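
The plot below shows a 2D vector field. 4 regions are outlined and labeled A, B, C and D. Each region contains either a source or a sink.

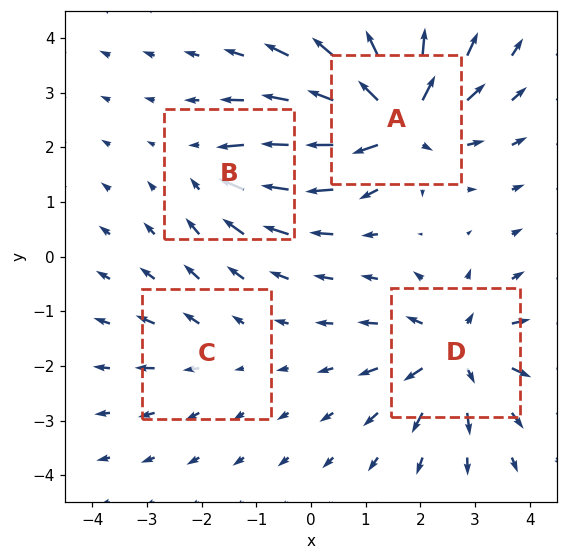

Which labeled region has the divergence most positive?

Divergence at each region's feature centre — A: about +8, B: about -4, C: about +2, D: about +6. Region A is most positive.

A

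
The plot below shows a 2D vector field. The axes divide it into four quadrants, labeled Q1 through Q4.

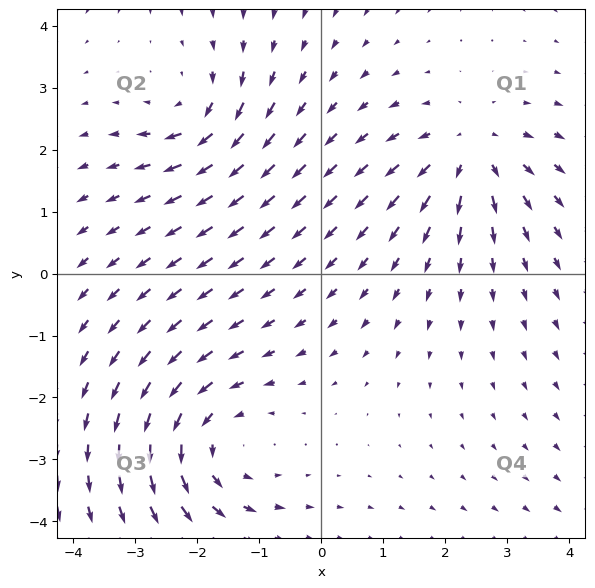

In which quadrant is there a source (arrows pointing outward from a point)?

Q1

The source sits at approximately (2.4, 2.0), which lies in quadrant Q1. The divergence there is about +4, positive as expected for a source.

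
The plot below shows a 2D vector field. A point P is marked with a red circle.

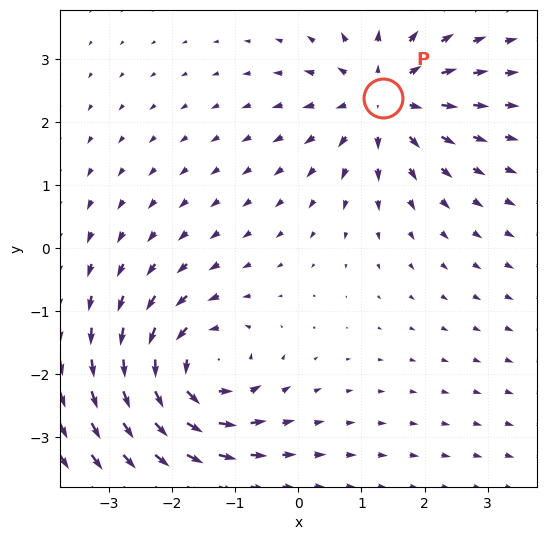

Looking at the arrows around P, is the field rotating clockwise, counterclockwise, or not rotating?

Near P at (1.3, 2.4) the arrows show no circulation. The curl there is ≈0.

not rotating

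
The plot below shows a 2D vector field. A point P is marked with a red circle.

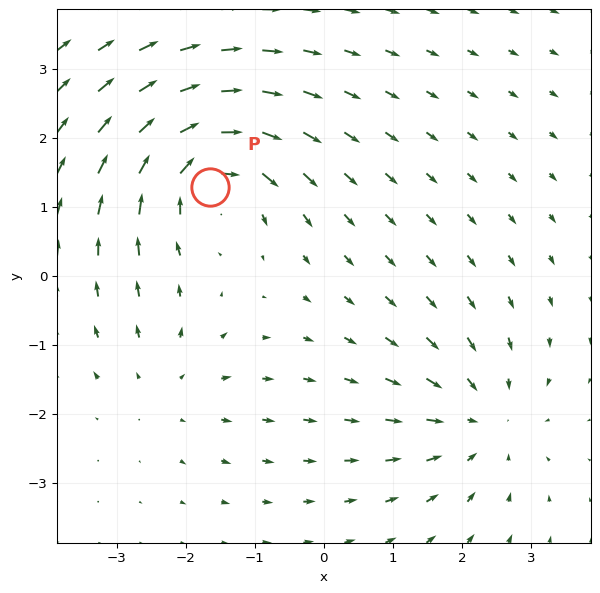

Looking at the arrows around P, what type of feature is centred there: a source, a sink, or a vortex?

At P (-1.6, 1.3) the arrows circulate clockwise. Divergence ≈0, curl about -6 — near-zero divergence with nonzero curl is a vortex.

vortex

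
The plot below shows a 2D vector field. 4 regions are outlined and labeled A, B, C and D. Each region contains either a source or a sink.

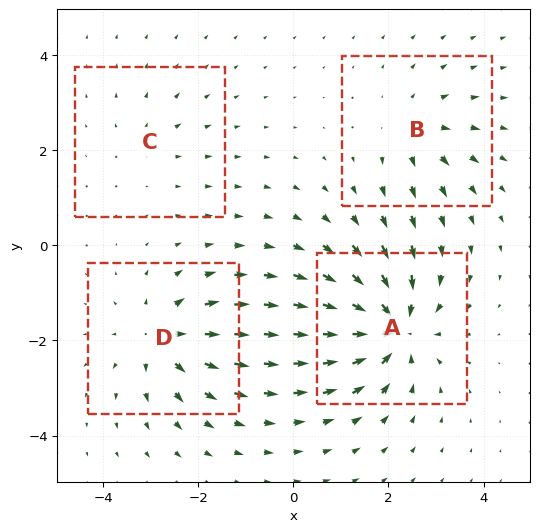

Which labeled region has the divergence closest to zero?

Divergence at each region's feature centre — A: about -8, B: about +4, C: about +2, D: about +6. Region C is closest to zero.

C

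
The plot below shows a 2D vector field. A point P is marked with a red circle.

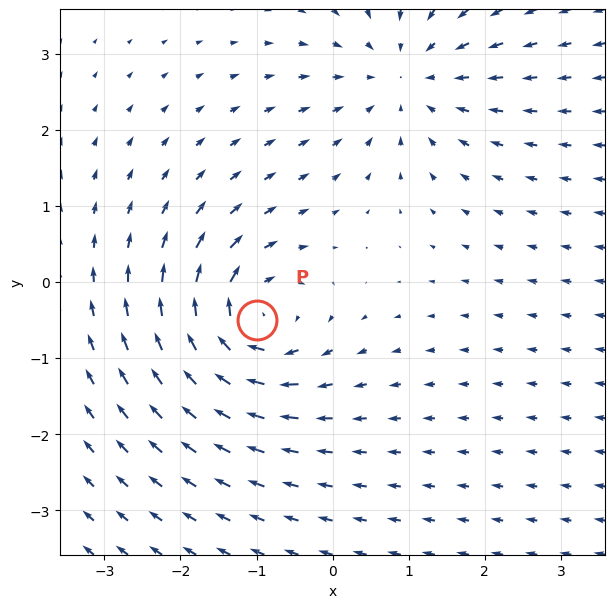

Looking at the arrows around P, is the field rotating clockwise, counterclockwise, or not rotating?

clockwise

Near P at (-1.0, -0.5) the arrows circulate clockwise. The curl (z-component) there is about -6; negative curl means clockwise rotation.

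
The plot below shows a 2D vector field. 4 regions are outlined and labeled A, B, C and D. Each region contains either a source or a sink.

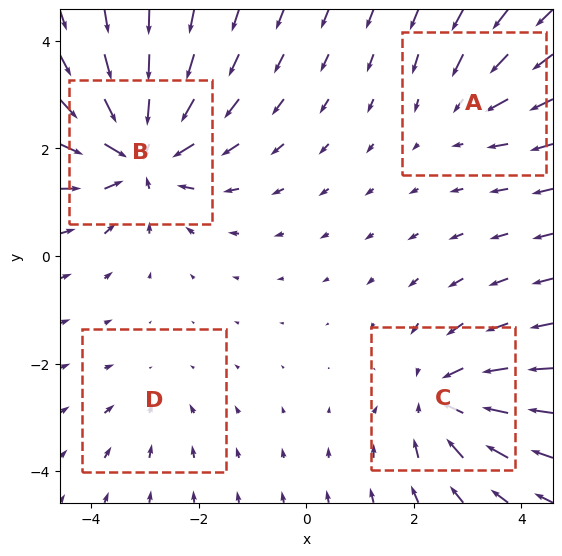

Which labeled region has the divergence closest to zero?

D

Divergence at each region's feature centre — A: about -3, B: about -7, C: about -5, D: about -2. Region D is closest to zero.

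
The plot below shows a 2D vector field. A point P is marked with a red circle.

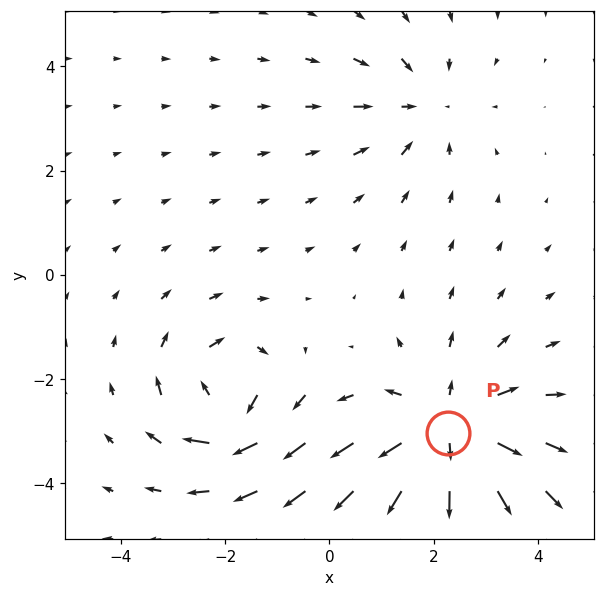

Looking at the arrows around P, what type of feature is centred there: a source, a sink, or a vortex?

source

At P (2.3, -3.0) the arrows spread outward. Divergence about +4, curl ≈0 — positive divergence with near-zero curl is a source.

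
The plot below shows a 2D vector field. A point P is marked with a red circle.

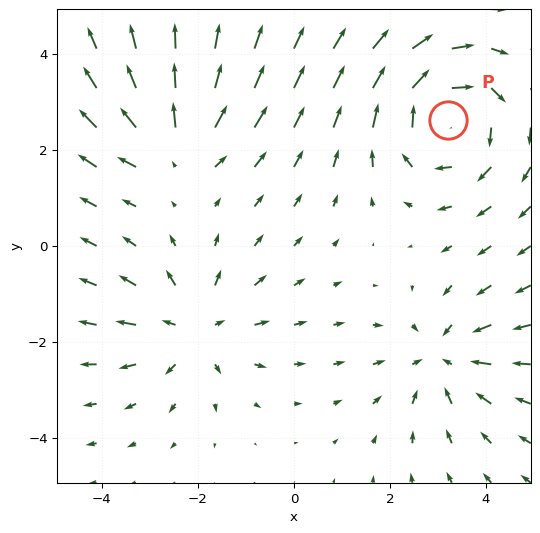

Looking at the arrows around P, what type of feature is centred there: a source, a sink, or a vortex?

vortex

At P (3.2, 2.6) the arrows circulate clockwise. Divergence ≈0, curl about -4 — near-zero divergence with nonzero curl is a vortex.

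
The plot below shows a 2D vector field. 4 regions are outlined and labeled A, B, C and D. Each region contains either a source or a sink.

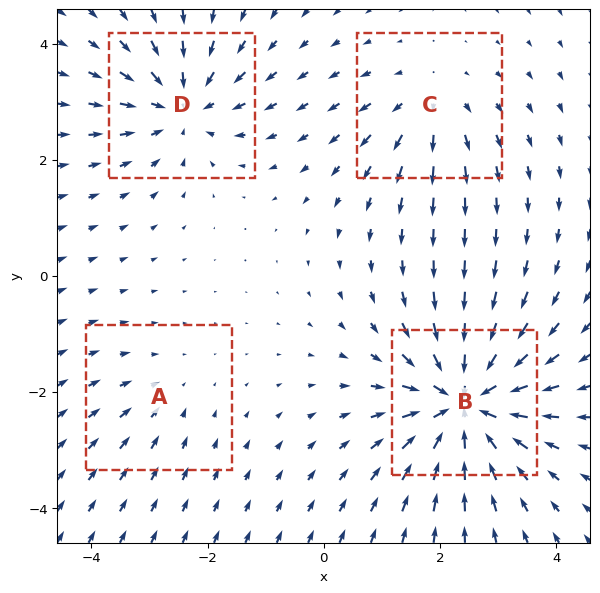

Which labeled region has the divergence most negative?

B

Divergence at each region's feature centre — A: about -2, B: about -8, C: about +3, D: about -5. Region B is most negative.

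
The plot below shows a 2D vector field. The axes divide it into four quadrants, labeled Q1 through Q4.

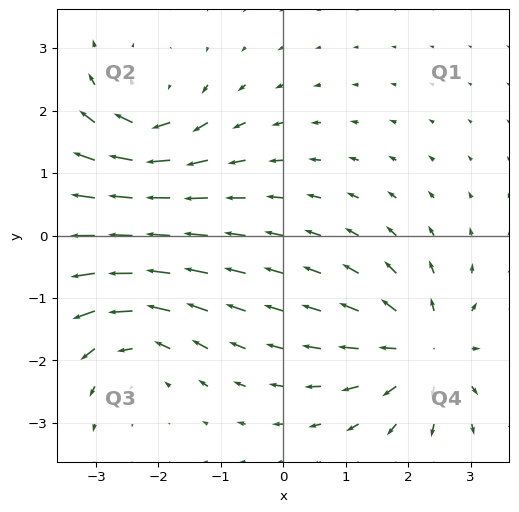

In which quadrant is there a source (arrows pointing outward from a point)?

The source sits at approximately (2.3, -1.8), which lies in quadrant Q4. The divergence there is about +5, positive as expected for a source.

Q4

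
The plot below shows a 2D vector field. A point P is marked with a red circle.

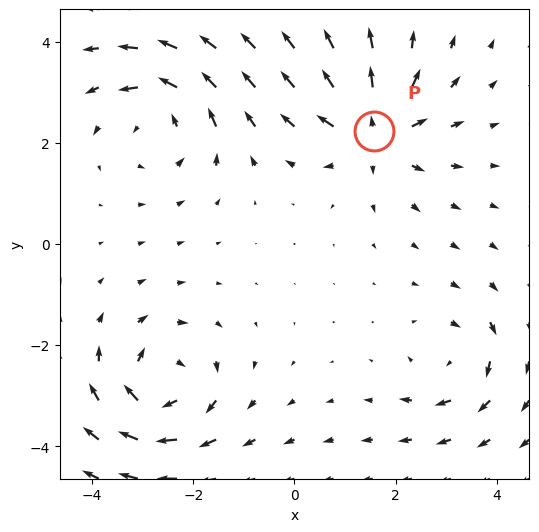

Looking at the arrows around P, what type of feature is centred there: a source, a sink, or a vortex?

source

At P (1.6, 2.2) the arrows spread outward. Divergence about +5, curl ≈0 — positive divergence with near-zero curl is a source.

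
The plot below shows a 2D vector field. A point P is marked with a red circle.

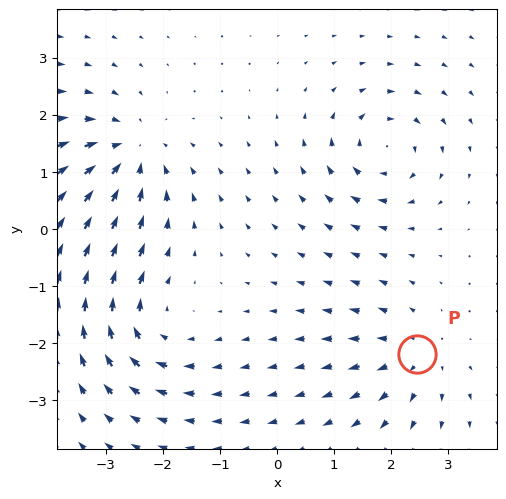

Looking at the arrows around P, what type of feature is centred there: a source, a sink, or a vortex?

At P (2.4, -2.2) the arrows spread outward. Divergence about +4, curl ≈0 — positive divergence with near-zero curl is a source.

source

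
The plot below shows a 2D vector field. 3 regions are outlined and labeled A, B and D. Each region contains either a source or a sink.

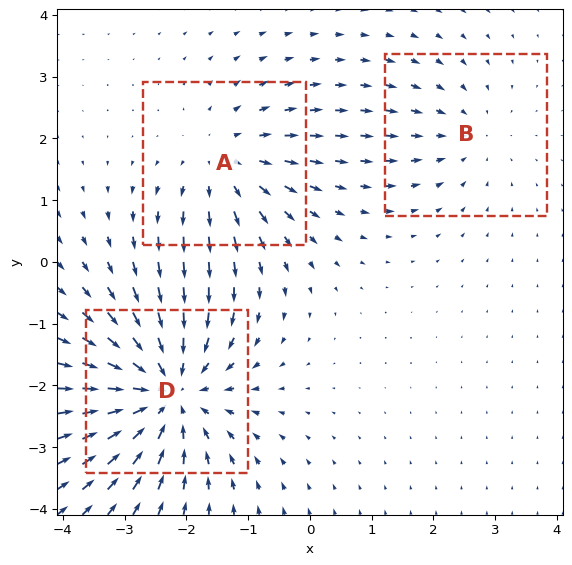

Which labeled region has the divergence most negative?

D

Divergence at each region's feature centre — A: about +3, B: about -2, D: about -5. Region D is most negative.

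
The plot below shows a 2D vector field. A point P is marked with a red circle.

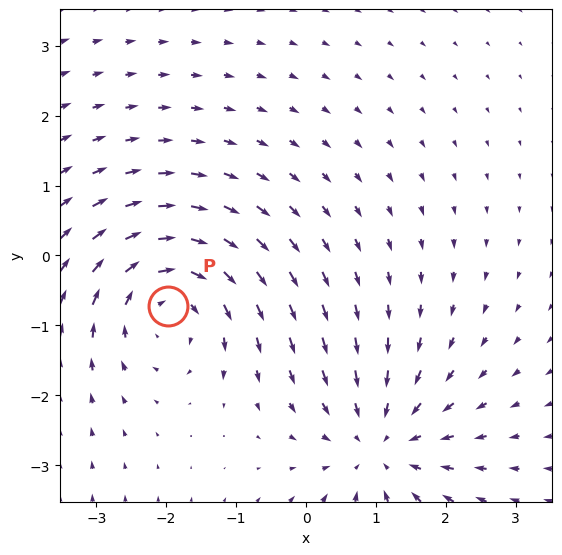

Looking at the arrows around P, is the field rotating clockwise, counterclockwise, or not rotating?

clockwise

Near P at (-2.0, -0.7) the arrows circulate clockwise. The curl (z-component) there is about -4; negative curl means clockwise rotation.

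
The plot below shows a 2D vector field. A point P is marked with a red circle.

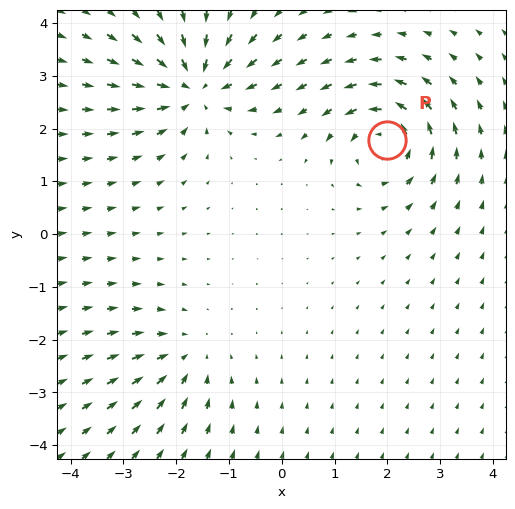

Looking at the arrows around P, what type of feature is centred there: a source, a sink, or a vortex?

vortex

At P (2.0, 1.8) the arrows circulate counterclockwise. Divergence ≈0, curl about +6 — near-zero divergence with nonzero curl is a vortex.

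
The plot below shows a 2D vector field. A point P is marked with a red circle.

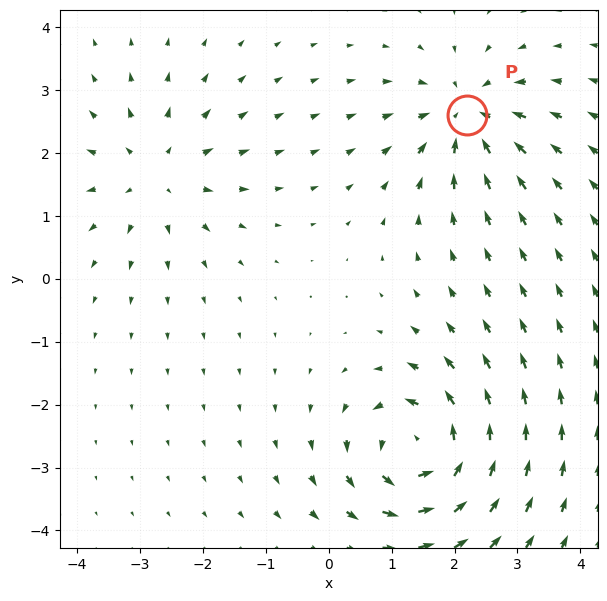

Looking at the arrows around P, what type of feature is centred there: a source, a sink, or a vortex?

sink

At P (2.2, 2.6) the arrows converge inward. Divergence about -4, curl ≈0 — negative divergence with near-zero curl is a sink.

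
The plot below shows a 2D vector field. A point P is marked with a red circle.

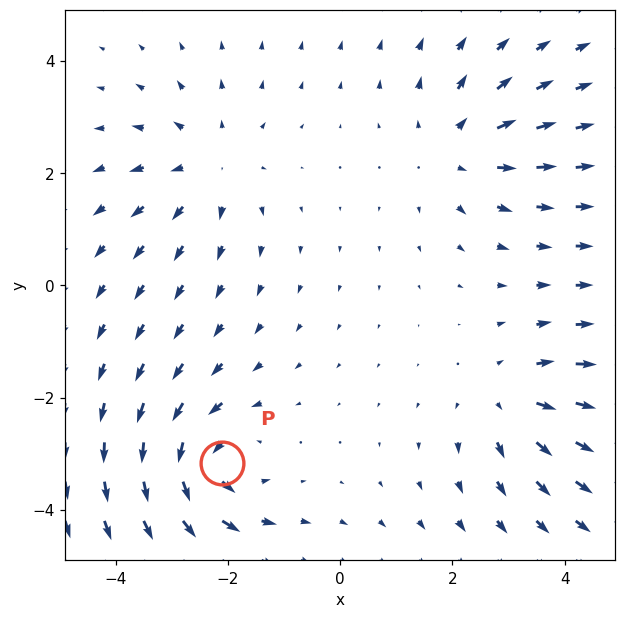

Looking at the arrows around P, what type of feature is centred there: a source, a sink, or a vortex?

At P (-2.1, -3.2) the arrows circulate counterclockwise. Divergence ≈0, curl about +5 — near-zero divergence with nonzero curl is a vortex.

vortex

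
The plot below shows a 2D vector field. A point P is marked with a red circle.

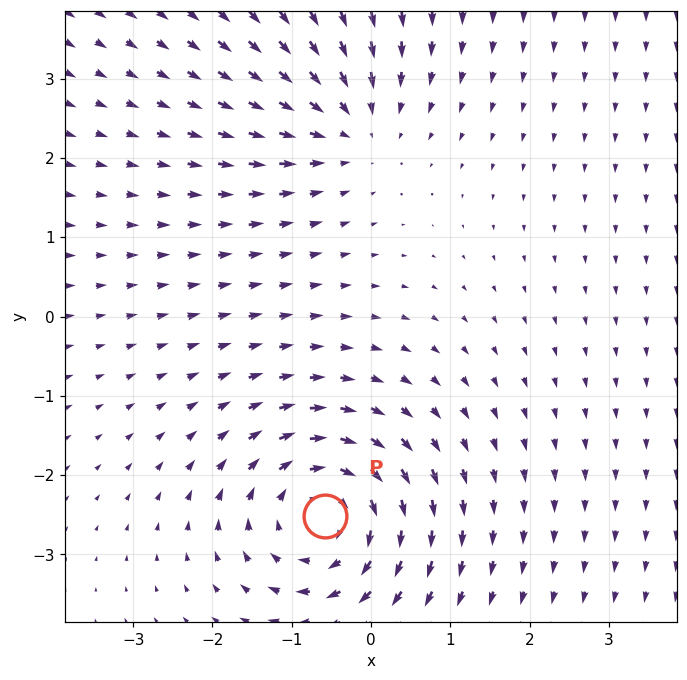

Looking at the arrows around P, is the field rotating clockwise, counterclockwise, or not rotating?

clockwise

Near P at (-0.6, -2.5) the arrows circulate clockwise. The curl (z-component) there is about -4; negative curl means clockwise rotation.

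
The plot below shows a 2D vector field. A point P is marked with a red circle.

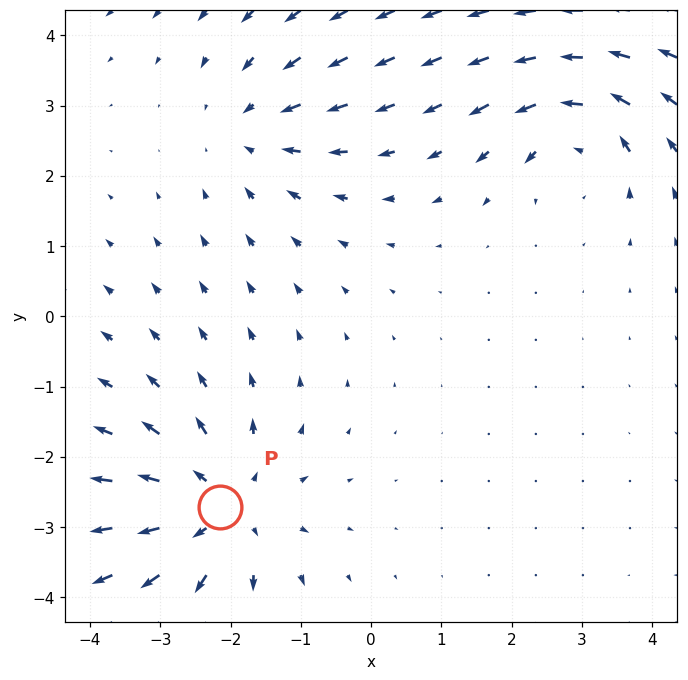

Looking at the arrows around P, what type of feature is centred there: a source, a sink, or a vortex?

source

At P (-2.1, -2.7) the arrows spread outward. Divergence about +4, curl ≈0 — positive divergence with near-zero curl is a source.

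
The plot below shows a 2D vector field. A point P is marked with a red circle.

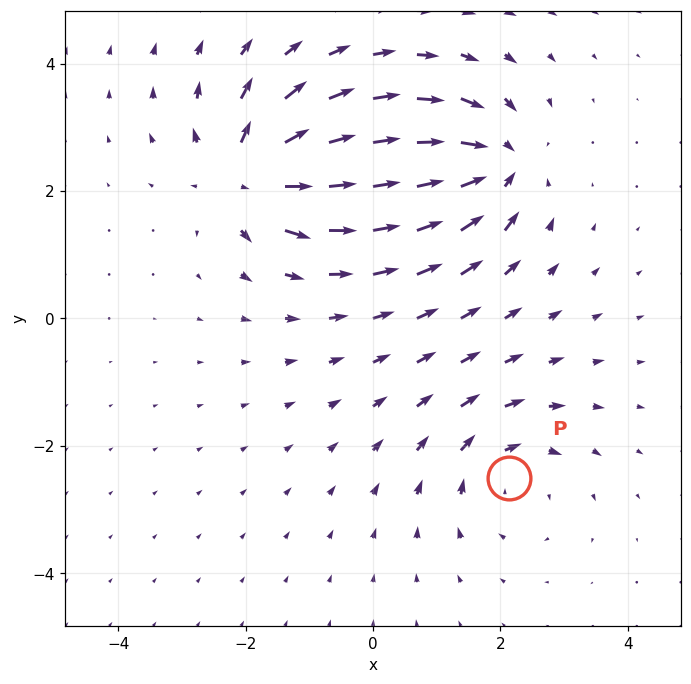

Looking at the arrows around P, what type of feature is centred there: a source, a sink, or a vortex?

At P (2.1, -2.5) the arrows circulate clockwise. Divergence ≈0, curl about -4 — near-zero divergence with nonzero curl is a vortex.

vortex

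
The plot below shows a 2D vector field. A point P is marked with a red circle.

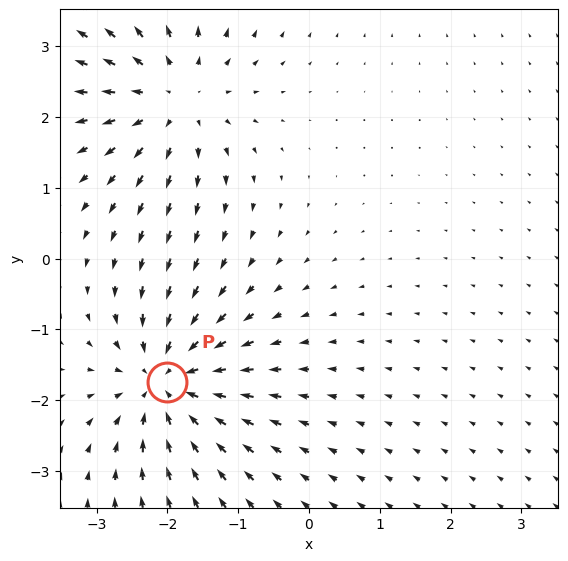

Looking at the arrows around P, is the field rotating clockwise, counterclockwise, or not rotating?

not rotating

Near P at (-2.0, -1.7) the arrows show no circulation. The curl there is ≈0.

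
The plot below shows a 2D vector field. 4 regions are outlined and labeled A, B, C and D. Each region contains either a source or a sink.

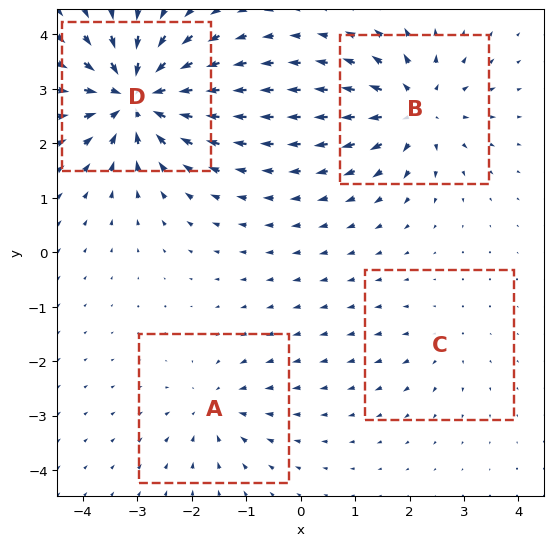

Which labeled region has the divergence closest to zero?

Divergence at each region's feature centre — A: about -4, B: about +6, C: about +2, D: about -8. Region C is closest to zero.

C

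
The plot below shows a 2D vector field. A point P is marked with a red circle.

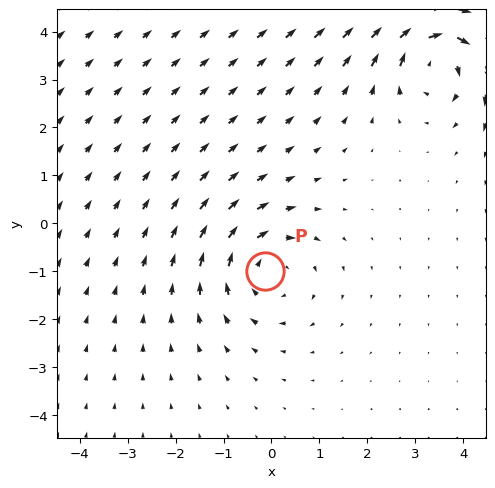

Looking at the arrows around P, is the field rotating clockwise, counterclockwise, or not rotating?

clockwise

Near P at (-0.1, -1.0) the arrows circulate clockwise. The curl (z-component) there is about -3; negative curl means clockwise rotation.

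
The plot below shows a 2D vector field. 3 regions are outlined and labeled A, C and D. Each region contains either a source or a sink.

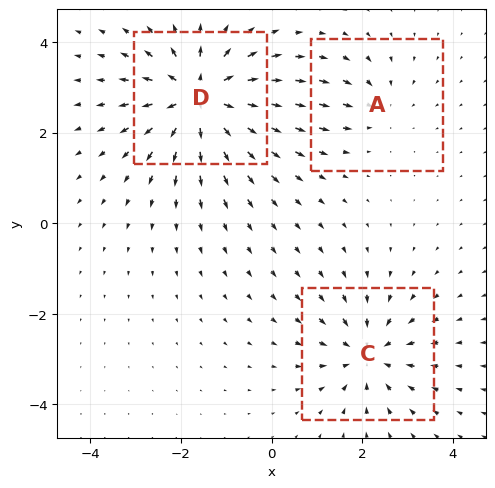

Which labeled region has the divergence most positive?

D

Divergence at each region's feature centre — A: about -2, C: about -3, D: about +5. Region D is most positive.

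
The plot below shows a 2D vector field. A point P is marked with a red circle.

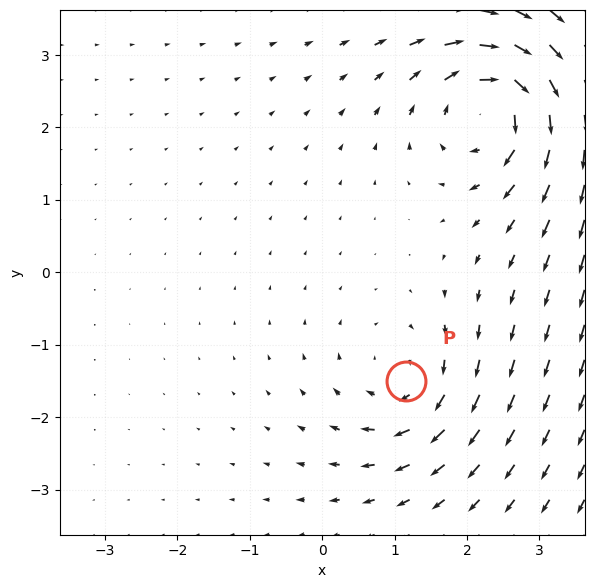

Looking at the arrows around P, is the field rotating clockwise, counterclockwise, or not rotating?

Near P at (1.2, -1.5) the arrows circulate clockwise. The curl (z-component) there is about -4; negative curl means clockwise rotation.

clockwise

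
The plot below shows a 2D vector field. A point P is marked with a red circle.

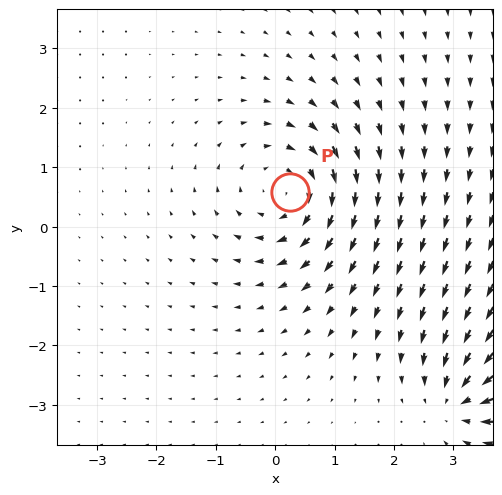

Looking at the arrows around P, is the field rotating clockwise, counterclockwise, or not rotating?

clockwise

Near P at (0.2, 0.6) the arrows circulate clockwise. The curl (z-component) there is about -5; negative curl means clockwise rotation.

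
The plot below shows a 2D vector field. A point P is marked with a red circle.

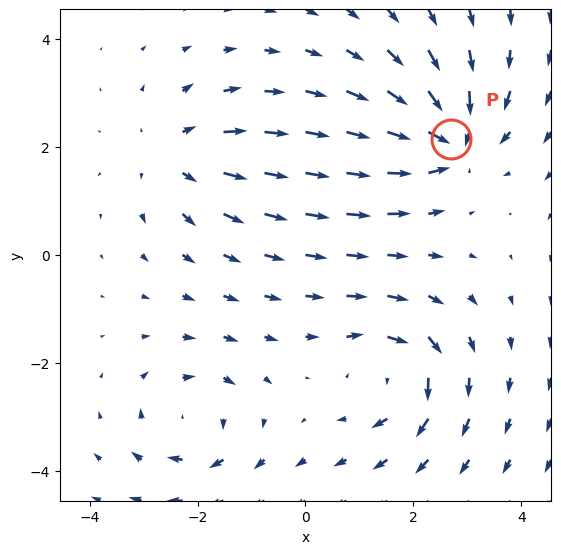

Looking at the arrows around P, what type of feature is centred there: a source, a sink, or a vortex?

sink

At P (2.7, 2.1) the arrows converge inward. Divergence about -5, curl ≈0 — negative divergence with near-zero curl is a sink.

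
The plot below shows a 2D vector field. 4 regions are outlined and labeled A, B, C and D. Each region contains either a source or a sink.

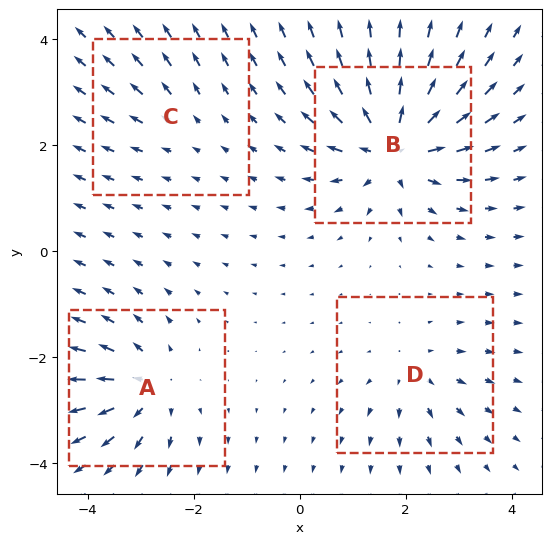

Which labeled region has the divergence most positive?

Divergence at each region's feature centre — A: about +6, B: about +9, C: about +2, D: about +4. Region B is most positive.

B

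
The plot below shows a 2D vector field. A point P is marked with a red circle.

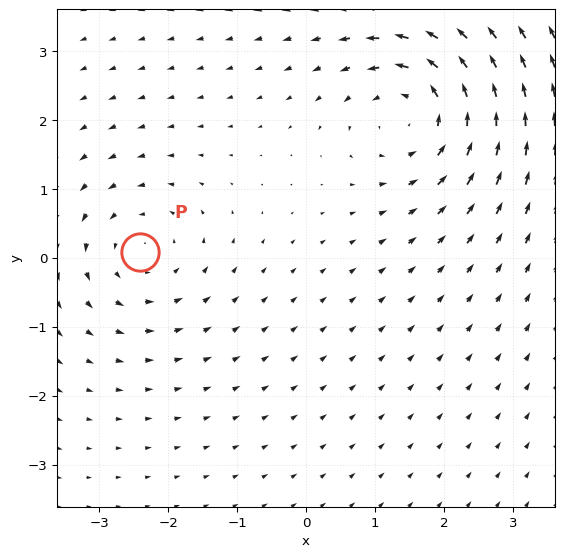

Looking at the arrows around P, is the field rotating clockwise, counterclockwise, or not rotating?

counterclockwise

Near P at (-2.4, 0.1) the arrows circulate counterclockwise. The curl (z-component) there is about +3; positive curl means counterclockwise rotation.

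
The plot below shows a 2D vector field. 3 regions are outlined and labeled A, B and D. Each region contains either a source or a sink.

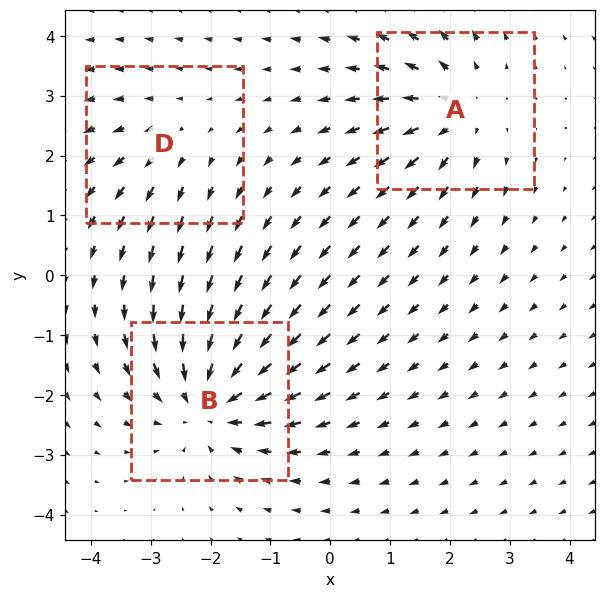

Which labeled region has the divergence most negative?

Divergence at each region's feature centre — A: about +3, B: about -4, D: about +2. Region B is most negative.

B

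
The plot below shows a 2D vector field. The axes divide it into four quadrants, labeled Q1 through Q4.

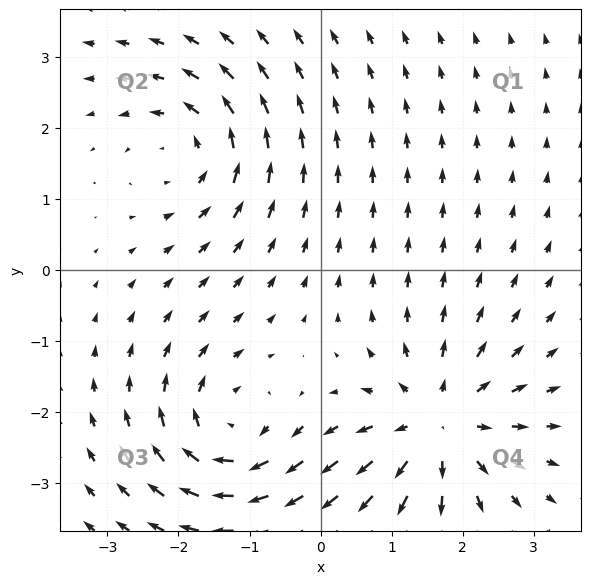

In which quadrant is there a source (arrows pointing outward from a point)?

Q4

The source sits at approximately (1.7, -2.2), which lies in quadrant Q4. The divergence there is about +6, positive as expected for a source.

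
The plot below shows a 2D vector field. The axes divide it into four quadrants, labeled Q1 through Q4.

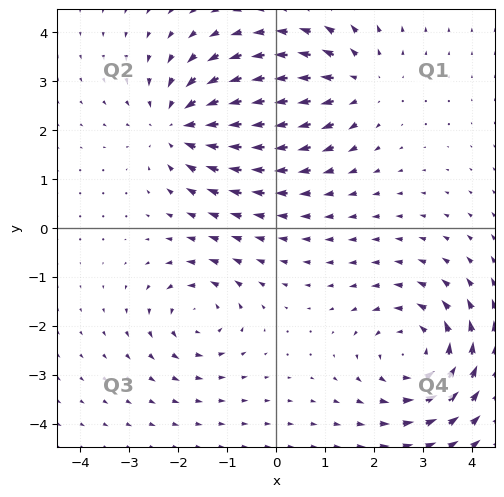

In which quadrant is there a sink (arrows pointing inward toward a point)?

Q2

The sink sits at approximately (-1.9, 2.1), which lies in quadrant Q2. The divergence there is about -4, negative as expected for a sink.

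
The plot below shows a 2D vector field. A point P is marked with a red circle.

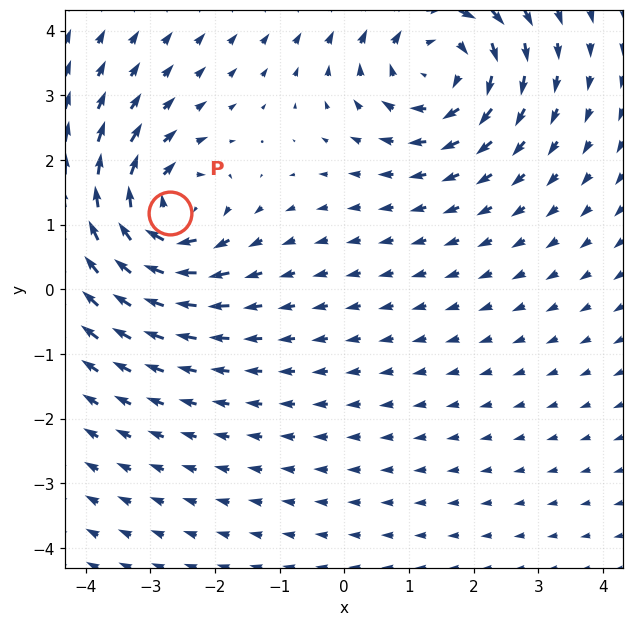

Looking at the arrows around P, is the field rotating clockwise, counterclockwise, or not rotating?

Near P at (-2.7, 1.2) the arrows circulate clockwise. The curl (z-component) there is about -6; negative curl means clockwise rotation.

clockwise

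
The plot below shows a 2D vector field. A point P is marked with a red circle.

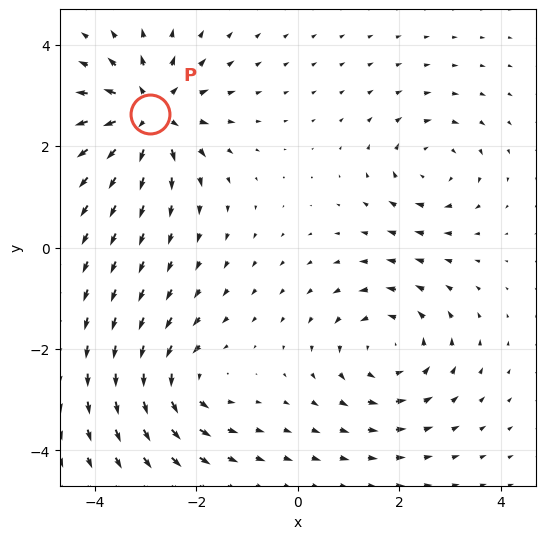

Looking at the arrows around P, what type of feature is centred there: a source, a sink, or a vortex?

At P (-2.9, 2.6) the arrows spread outward. Divergence about +6, curl ≈0 — positive divergence with near-zero curl is a source.

source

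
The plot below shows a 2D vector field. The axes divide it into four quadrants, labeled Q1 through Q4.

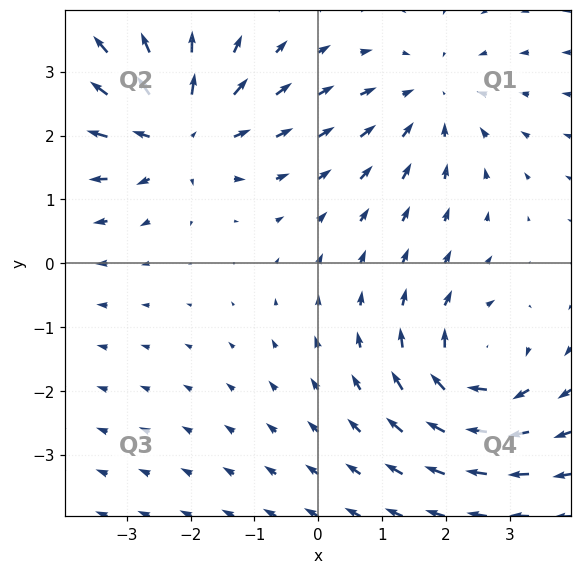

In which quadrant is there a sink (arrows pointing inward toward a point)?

Q1

The sink sits at approximately (1.8, 2.6), which lies in quadrant Q1. The divergence there is about -2, negative as expected for a sink.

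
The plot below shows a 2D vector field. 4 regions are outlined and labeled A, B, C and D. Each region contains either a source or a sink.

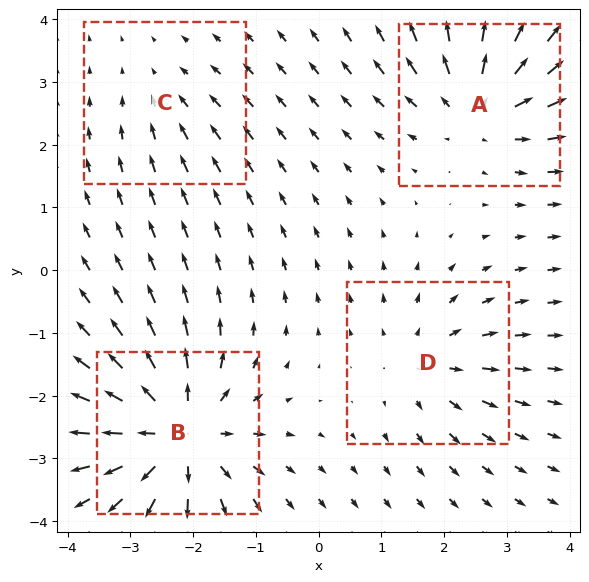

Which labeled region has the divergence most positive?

B

Divergence at each region's feature centre — A: about +6, B: about +8, C: about -2, D: about +4. Region B is most positive.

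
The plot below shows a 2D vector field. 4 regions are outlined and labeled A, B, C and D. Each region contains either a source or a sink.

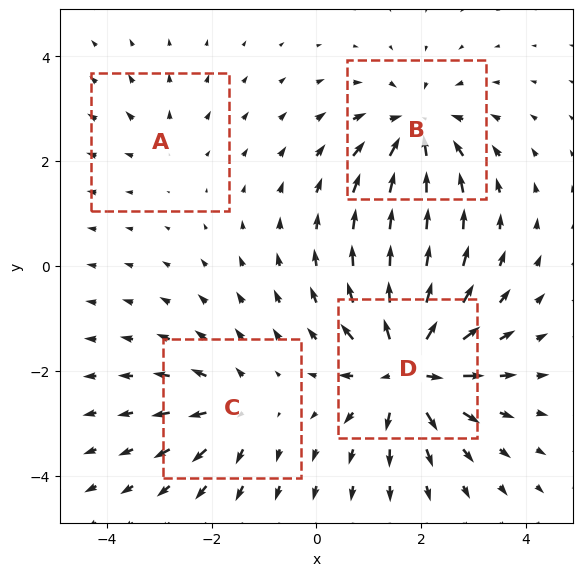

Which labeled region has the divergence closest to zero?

A

Divergence at each region's feature centre — A: about +2, B: about -6, C: about +4, D: about +8. Region A is closest to zero.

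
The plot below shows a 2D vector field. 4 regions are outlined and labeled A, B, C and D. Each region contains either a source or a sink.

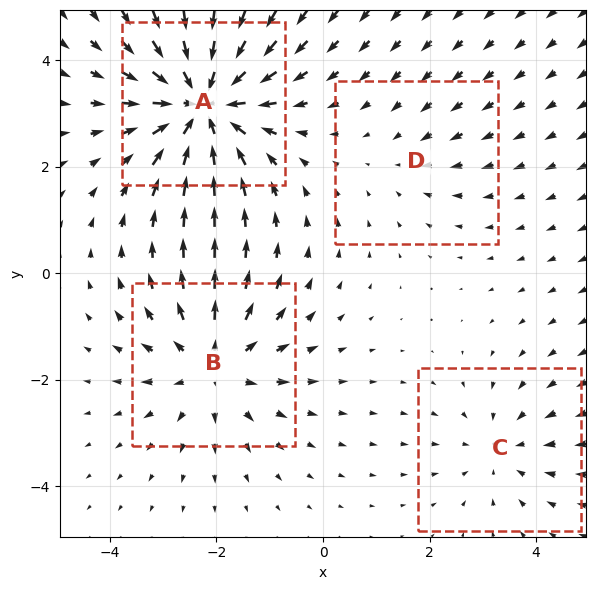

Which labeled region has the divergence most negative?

A

Divergence at each region's feature centre — A: about -6, B: about +4, C: about -3, D: about -2. Region A is most negative.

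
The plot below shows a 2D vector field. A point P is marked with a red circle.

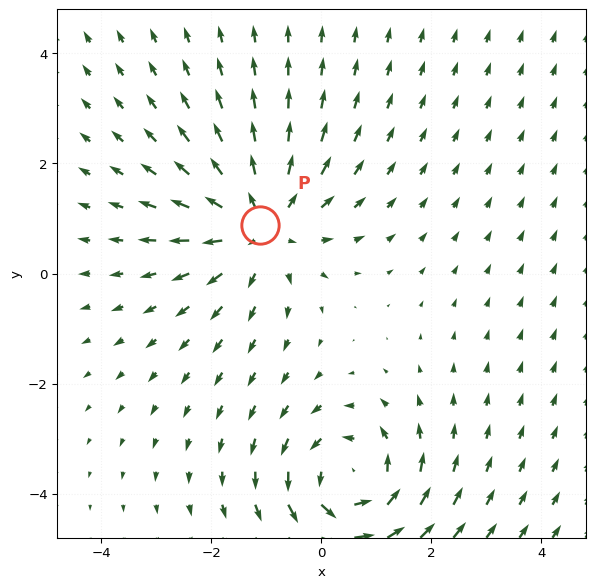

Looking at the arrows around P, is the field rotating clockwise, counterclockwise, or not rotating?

Near P at (-1.1, 0.9) the arrows show no circulation. The curl there is ≈0.

not rotating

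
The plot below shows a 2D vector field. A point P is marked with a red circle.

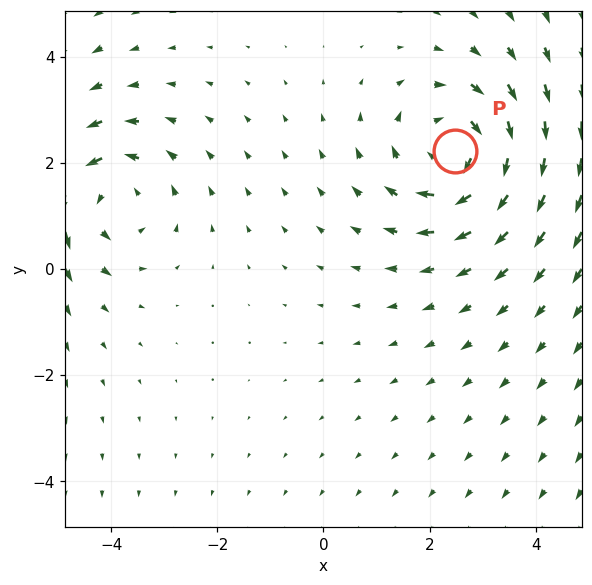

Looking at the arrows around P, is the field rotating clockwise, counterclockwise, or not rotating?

clockwise

Near P at (2.5, 2.2) the arrows circulate clockwise. The curl (z-component) there is about -4; negative curl means clockwise rotation.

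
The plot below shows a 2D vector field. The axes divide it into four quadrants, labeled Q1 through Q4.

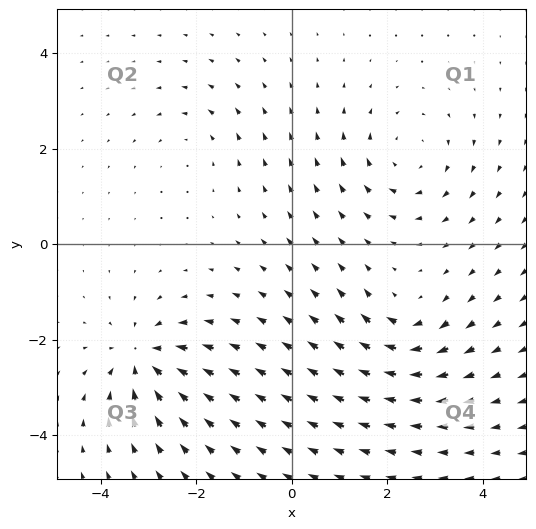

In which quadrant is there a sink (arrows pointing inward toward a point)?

The sink sits at approximately (-3.1, -2.4), which lies in quadrant Q3. The divergence there is about -6, negative as expected for a sink.

Q3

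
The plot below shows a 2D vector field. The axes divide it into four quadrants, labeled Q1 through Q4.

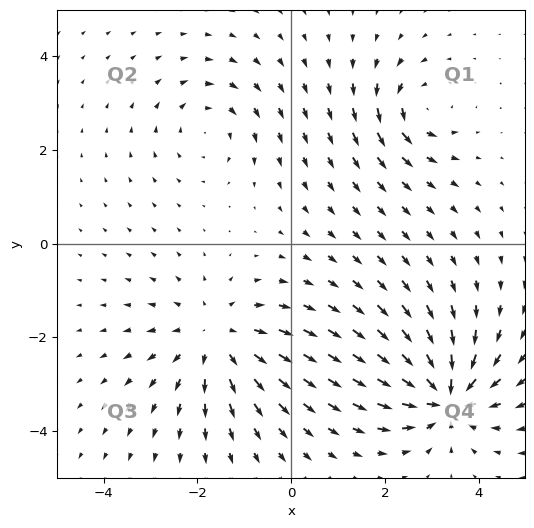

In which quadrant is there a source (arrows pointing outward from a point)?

Q3

The source sits at approximately (-1.6, -2.0), which lies in quadrant Q3. The divergence there is about +4, positive as expected for a source.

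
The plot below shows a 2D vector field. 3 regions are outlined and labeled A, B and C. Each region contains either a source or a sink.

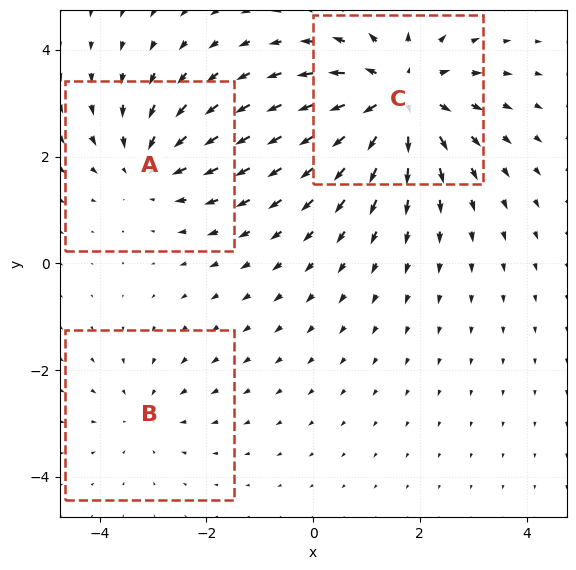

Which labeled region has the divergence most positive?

Divergence at each region's feature centre — A: about -3, B: about -2, C: about +4. Region C is most positive.

C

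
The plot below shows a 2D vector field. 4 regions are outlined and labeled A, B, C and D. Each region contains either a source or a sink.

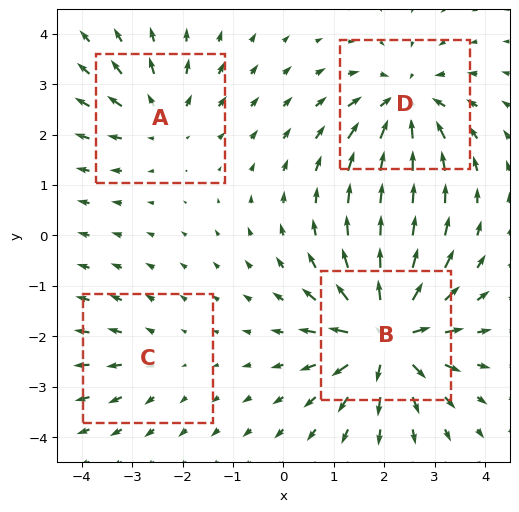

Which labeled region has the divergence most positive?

B

Divergence at each region's feature centre — A: about +4, B: about +8, C: about +2, D: about -5. Region B is most positive.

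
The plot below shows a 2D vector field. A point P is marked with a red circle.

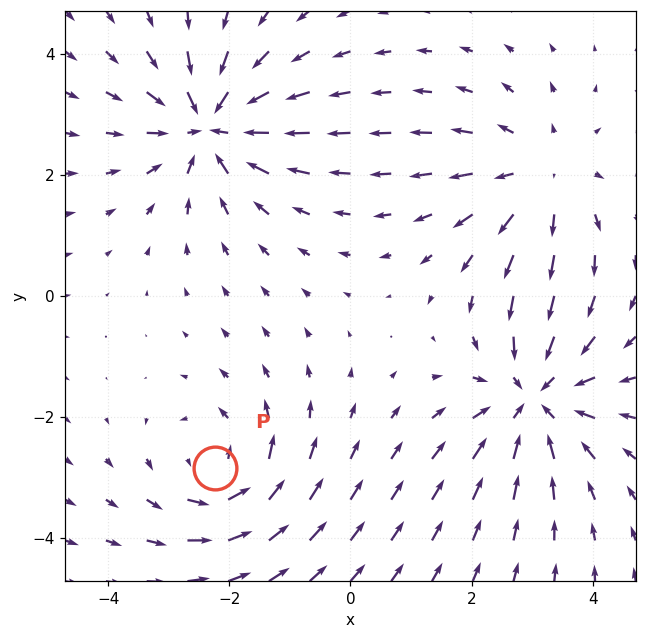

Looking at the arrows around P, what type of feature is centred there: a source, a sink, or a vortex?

At P (-2.2, -2.8) the arrows circulate counterclockwise. Divergence ≈0, curl about +4 — near-zero divergence with nonzero curl is a vortex.

vortex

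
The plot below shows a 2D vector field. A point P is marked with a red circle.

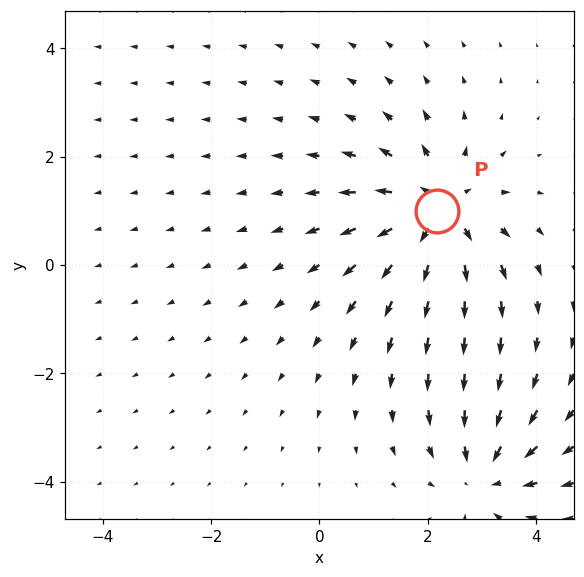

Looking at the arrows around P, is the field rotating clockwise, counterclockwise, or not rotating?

not rotating

Near P at (2.2, 1.0) the arrows show no circulation. The curl there is ≈0.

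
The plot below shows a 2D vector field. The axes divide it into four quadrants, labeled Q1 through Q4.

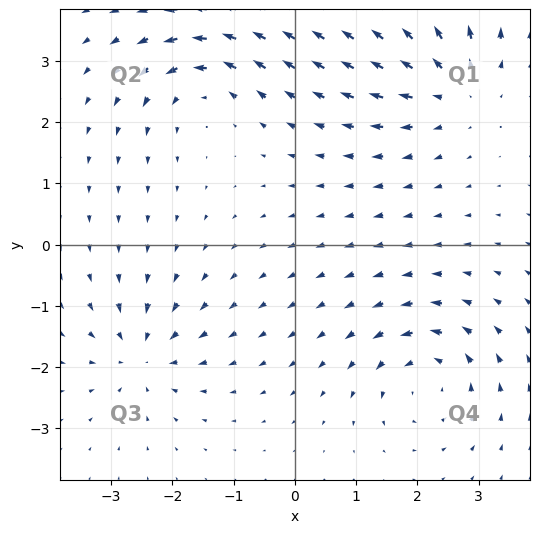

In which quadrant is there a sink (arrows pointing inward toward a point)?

The sink sits at approximately (-2.5, -1.8), which lies in quadrant Q3. The divergence there is about -5, negative as expected for a sink.

Q3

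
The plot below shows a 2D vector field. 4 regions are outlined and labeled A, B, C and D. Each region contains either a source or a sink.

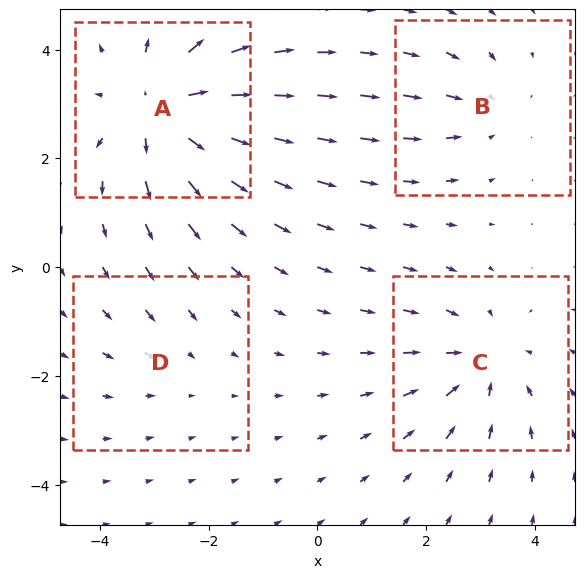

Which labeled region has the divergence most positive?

A

Divergence at each region's feature centre — A: about +6, B: about -3, C: about -4, D: about -2. Region A is most positive.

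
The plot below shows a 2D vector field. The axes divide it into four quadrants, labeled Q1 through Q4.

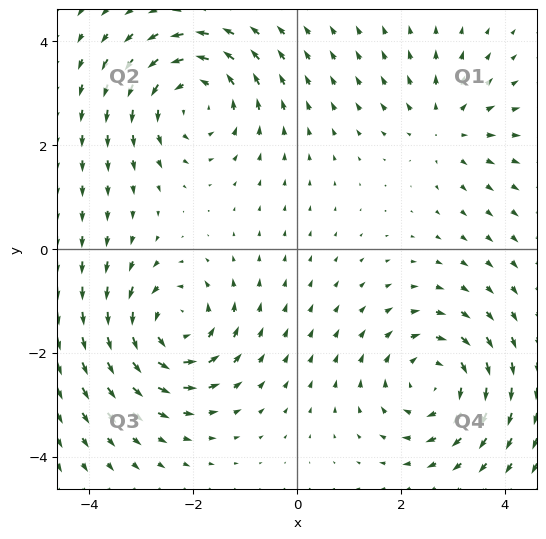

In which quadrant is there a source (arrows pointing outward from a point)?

The source sits at approximately (2.9, 2.3), which lies in quadrant Q1. The divergence there is about +3, positive as expected for a source.

Q1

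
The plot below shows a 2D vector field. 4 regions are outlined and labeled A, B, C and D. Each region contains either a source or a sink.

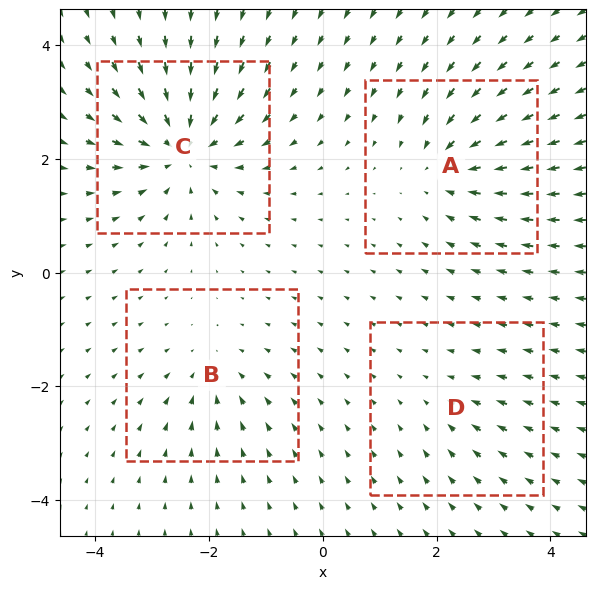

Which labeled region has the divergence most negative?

Divergence at each region's feature centre — A: about -5, B: about -4, C: about -8, D: about -2. Region C is most negative.

C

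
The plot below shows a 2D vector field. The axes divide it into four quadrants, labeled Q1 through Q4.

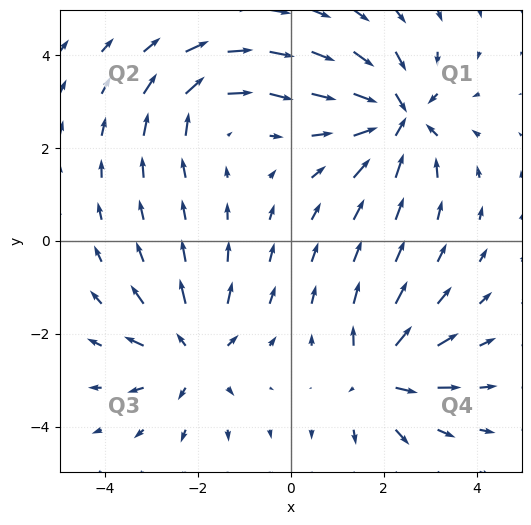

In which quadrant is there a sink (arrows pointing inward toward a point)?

Q1

The sink sits at approximately (2.3, 2.6), which lies in quadrant Q1. The divergence there is about -5, negative as expected for a sink.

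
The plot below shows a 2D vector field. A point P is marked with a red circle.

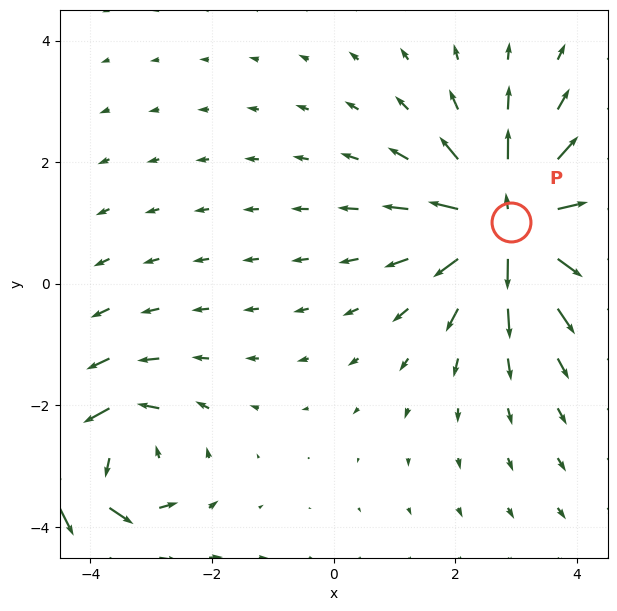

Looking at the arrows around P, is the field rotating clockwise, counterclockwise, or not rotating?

Near P at (2.9, 1.0) the arrows show no circulation. The curl there is ≈0.

not rotating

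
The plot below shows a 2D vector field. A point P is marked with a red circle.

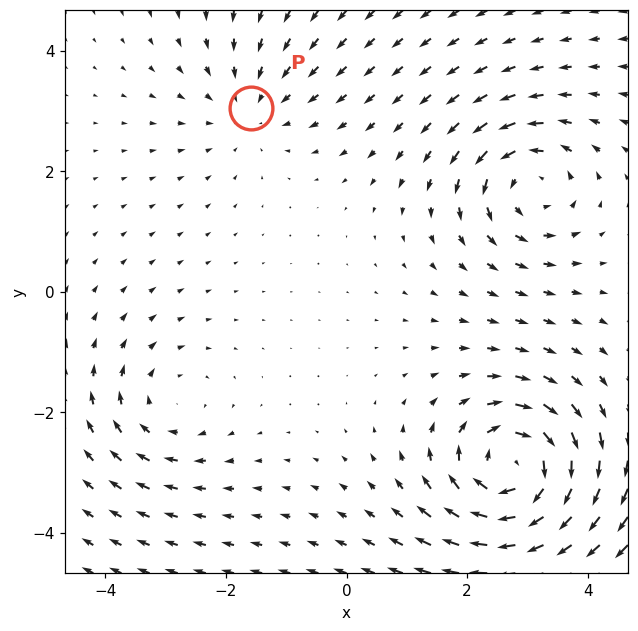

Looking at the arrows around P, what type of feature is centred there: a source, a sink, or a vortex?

At P (-1.6, 3.1) the arrows converge inward. Divergence about -2, curl ≈0 — negative divergence with near-zero curl is a sink.

sink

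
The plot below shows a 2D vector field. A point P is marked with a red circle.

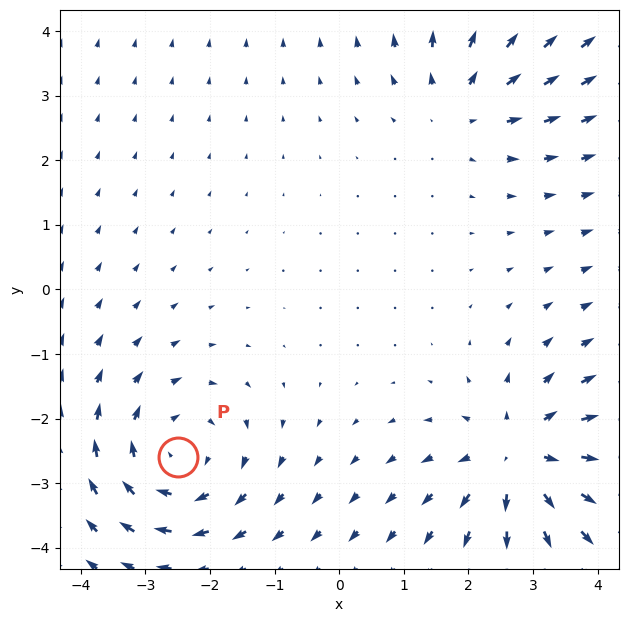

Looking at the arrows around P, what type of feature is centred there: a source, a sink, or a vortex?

At P (-2.5, -2.6) the arrows circulate clockwise. Divergence ≈0, curl about -4 — near-zero divergence with nonzero curl is a vortex.

vortex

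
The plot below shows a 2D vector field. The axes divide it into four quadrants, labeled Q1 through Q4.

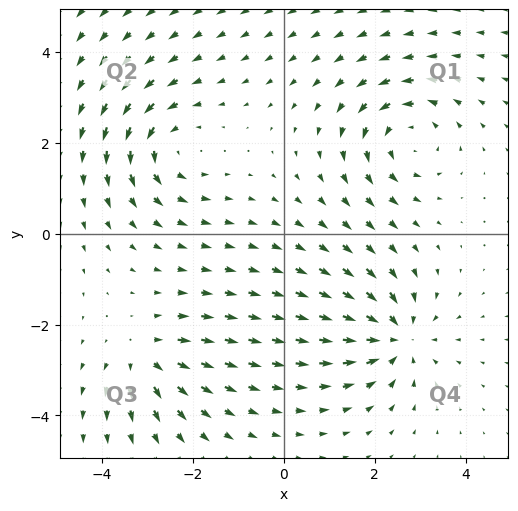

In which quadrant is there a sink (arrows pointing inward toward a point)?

Q4

The sink sits at approximately (2.5, -2.3), which lies in quadrant Q4. The divergence there is about -4, negative as expected for a sink.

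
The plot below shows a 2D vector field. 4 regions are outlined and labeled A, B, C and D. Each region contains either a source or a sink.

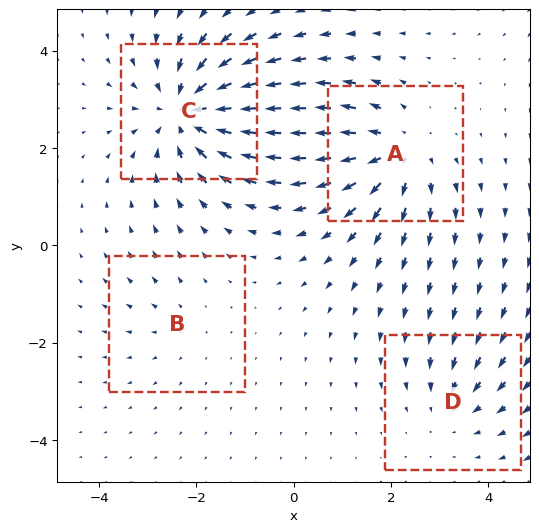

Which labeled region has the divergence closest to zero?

B

Divergence at each region's feature centre — A: about +5, B: about +2, C: about -6, D: about -3. Region B is closest to zero.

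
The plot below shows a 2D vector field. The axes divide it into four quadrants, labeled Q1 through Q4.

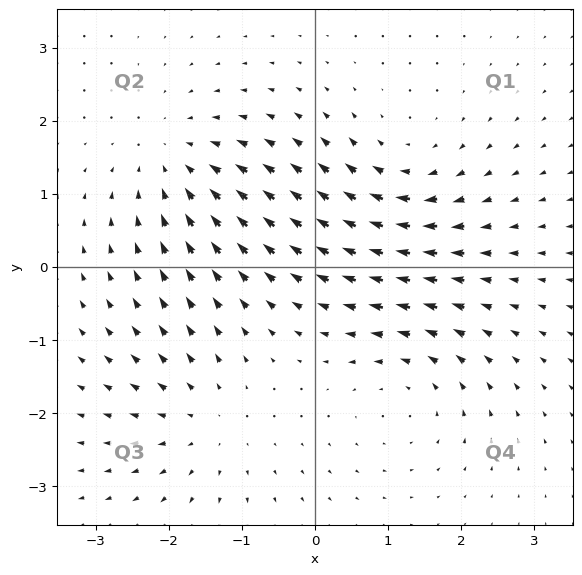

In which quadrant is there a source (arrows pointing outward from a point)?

The source sits at approximately (-1.5, -2.1), which lies in quadrant Q3. The divergence there is about +3, positive as expected for a source.

Q3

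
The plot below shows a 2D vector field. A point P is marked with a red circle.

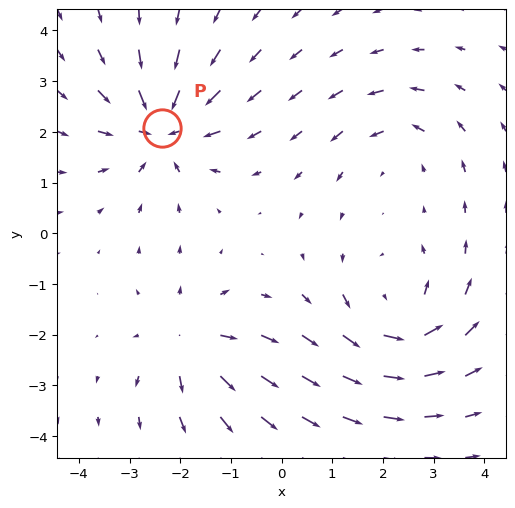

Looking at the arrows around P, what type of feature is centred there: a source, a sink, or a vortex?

sink

At P (-2.4, 2.1) the arrows converge inward. Divergence about -5, curl ≈0 — negative divergence with near-zero curl is a sink.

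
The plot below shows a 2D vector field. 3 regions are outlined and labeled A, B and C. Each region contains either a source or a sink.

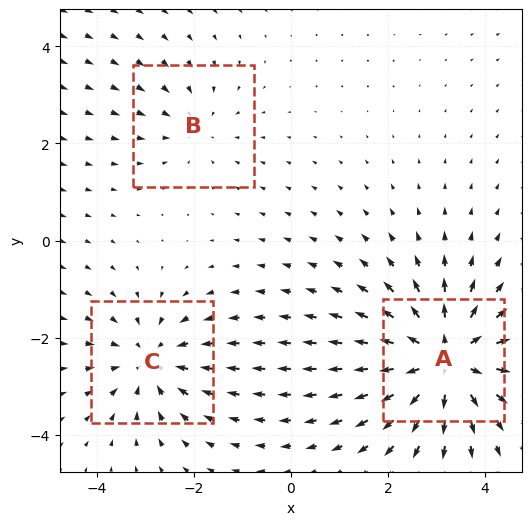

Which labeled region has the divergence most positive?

Divergence at each region's feature centre — A: about +5, B: about -2, C: about -3. Region A is most positive.

A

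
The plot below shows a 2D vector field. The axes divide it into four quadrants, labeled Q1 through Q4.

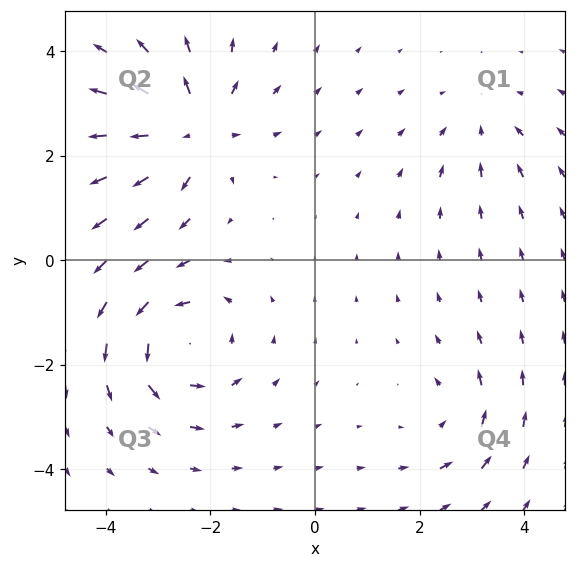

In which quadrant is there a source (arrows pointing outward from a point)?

The source sits at approximately (-2.4, 2.5), which lies in quadrant Q2. The divergence there is about +5, positive as expected for a source.

Q2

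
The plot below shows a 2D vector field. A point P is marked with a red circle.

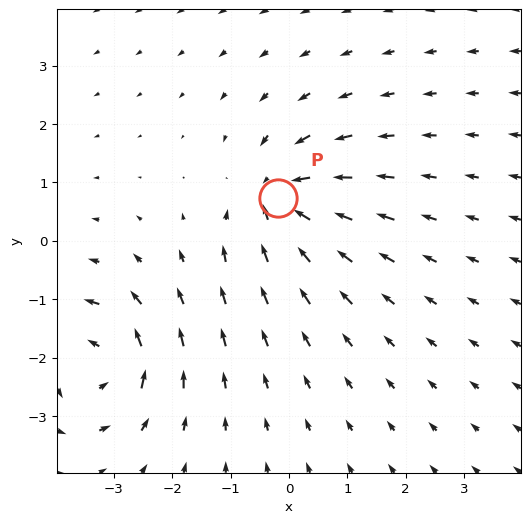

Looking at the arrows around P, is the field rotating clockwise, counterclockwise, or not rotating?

not rotating

Near P at (-0.2, 0.7) the arrows show no circulation. The curl there is ≈0.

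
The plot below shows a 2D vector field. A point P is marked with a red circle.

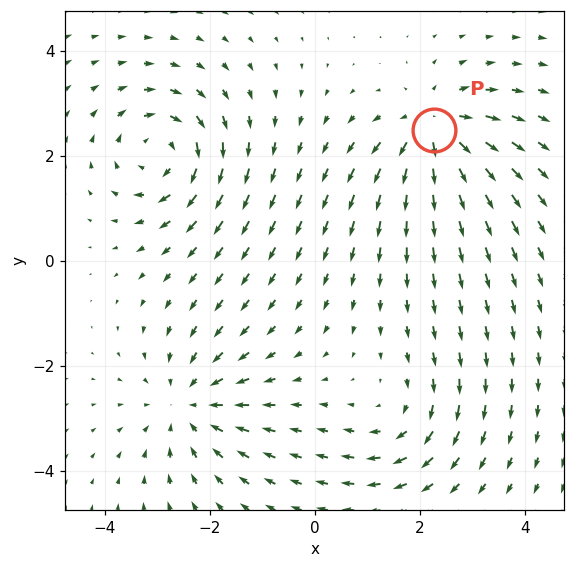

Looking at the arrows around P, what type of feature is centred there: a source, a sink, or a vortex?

At P (2.3, 2.5) the arrows spread outward. Divergence about +6, curl ≈0 — positive divergence with near-zero curl is a source.

source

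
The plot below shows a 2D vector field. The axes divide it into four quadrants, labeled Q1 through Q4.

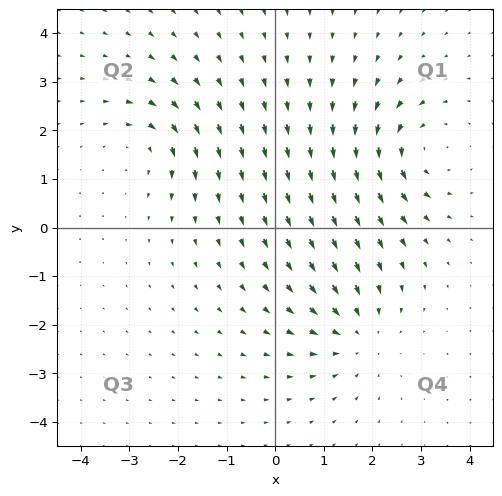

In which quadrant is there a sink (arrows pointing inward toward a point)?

The sink sits at approximately (1.7, -2.2), which lies in quadrant Q4. The divergence there is about -3, negative as expected for a sink.

Q4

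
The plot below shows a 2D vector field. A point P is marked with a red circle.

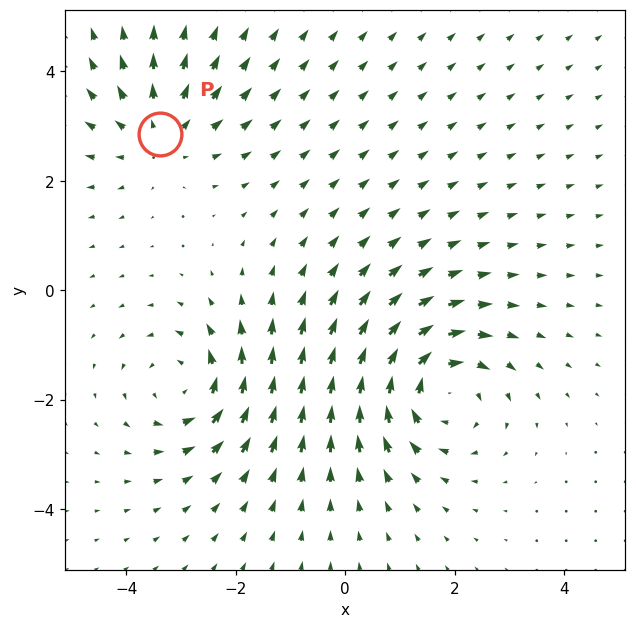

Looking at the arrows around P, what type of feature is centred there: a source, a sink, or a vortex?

source

At P (-3.4, 2.9) the arrows spread outward. Divergence about +3, curl ≈0 — positive divergence with near-zero curl is a source.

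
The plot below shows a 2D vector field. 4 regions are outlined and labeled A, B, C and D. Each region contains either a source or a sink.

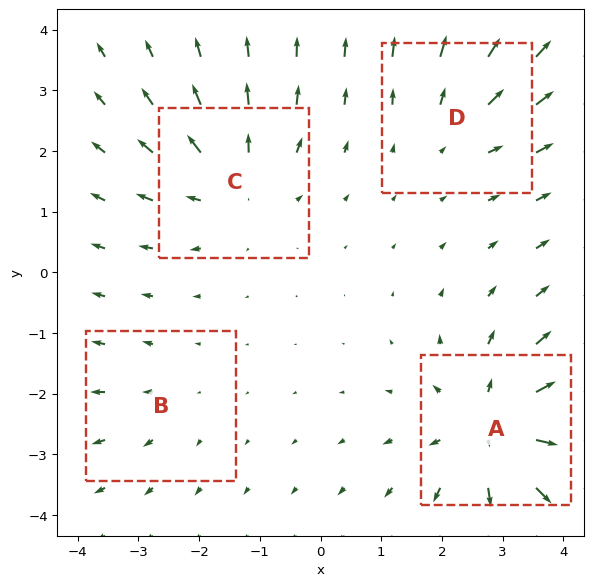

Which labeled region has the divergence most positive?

Divergence at each region's feature centre — A: about +6, B: about +2, C: about +4, D: about +3. Region A is most positive.

A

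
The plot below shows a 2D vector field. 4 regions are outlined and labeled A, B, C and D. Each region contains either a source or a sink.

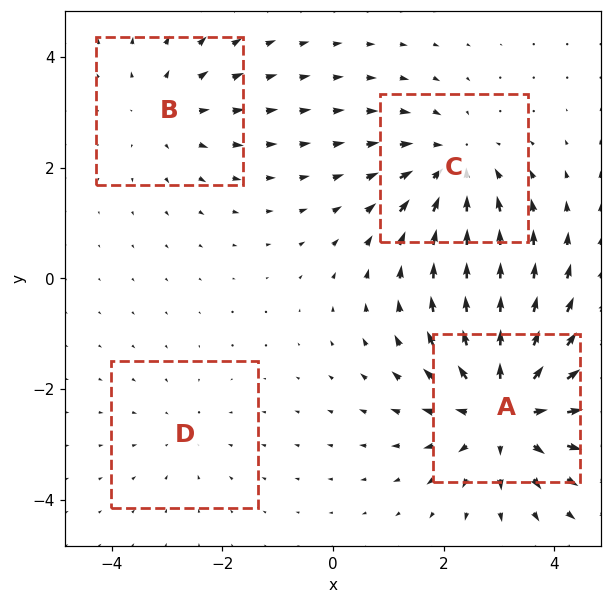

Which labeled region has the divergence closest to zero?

D

Divergence at each region's feature centre — A: about +6, B: about +3, C: about -4, D: about -2. Region D is closest to zero.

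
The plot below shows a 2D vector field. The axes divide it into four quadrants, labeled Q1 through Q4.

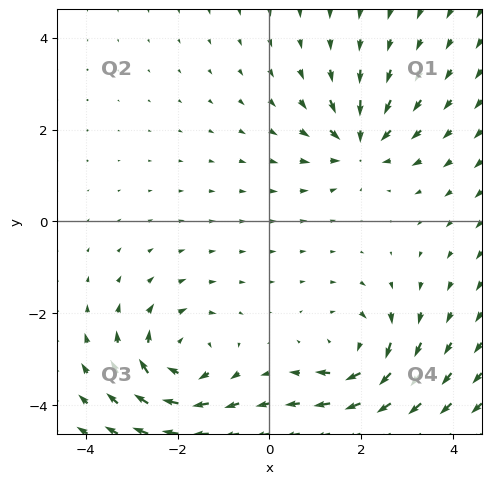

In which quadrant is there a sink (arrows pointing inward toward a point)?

Q1

The sink sits at approximately (2.0, 1.7), which lies in quadrant Q1. The divergence there is about -4, negative as expected for a sink.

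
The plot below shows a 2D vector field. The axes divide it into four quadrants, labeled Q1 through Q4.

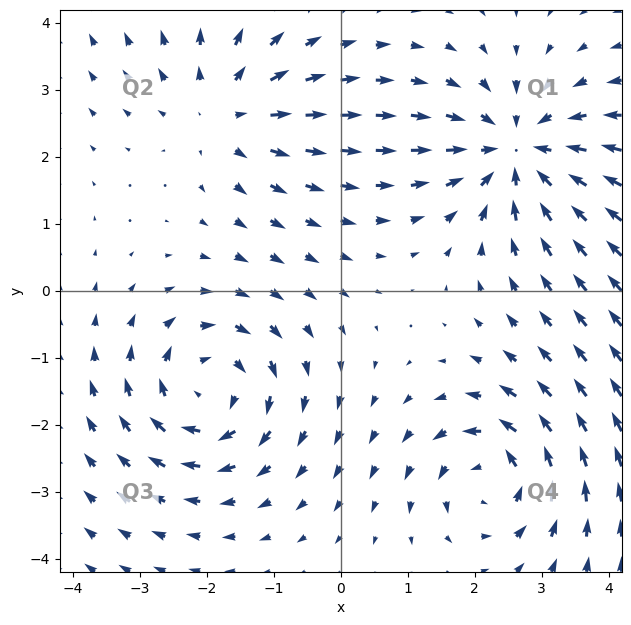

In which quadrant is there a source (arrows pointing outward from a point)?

Q2

The source sits at approximately (-1.7, 2.7), which lies in quadrant Q2. The divergence there is about +4, positive as expected for a source.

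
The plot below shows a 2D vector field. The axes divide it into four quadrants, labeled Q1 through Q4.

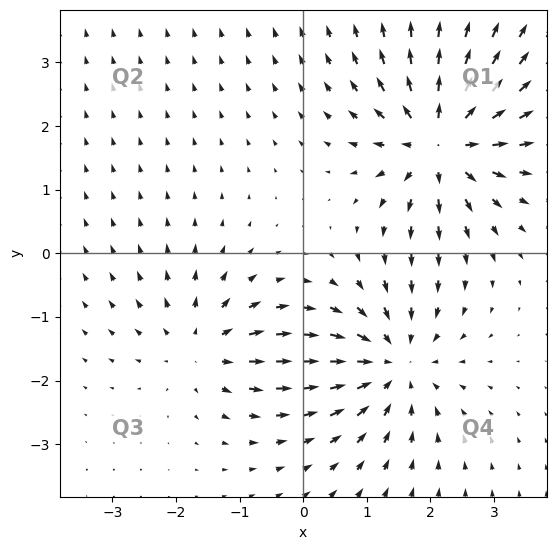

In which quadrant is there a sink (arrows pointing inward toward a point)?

The sink sits at approximately (1.4, -1.7), which lies in quadrant Q4. The divergence there is about -5, negative as expected for a sink.

Q4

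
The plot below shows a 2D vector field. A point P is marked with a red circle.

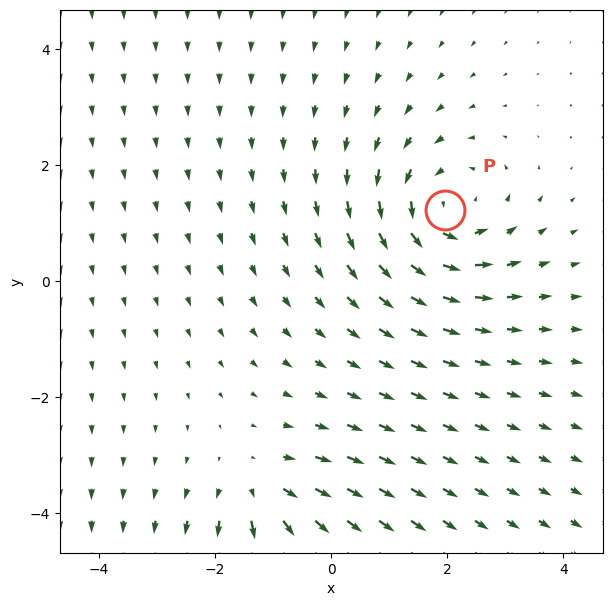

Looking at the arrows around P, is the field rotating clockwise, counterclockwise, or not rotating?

counterclockwise

Near P at (2.0, 1.2) the arrows circulate counterclockwise. The curl (z-component) there is about +4; positive curl means counterclockwise rotation.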